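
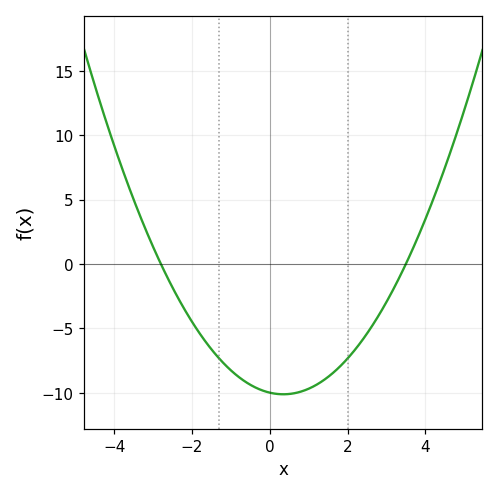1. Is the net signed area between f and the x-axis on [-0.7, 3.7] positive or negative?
negative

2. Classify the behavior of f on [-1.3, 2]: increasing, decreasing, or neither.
neither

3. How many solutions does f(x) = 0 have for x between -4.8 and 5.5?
2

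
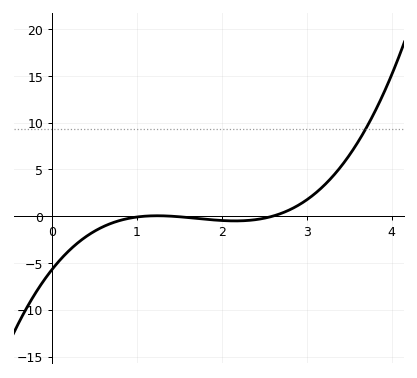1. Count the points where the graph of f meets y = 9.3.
1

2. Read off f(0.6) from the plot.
-1.14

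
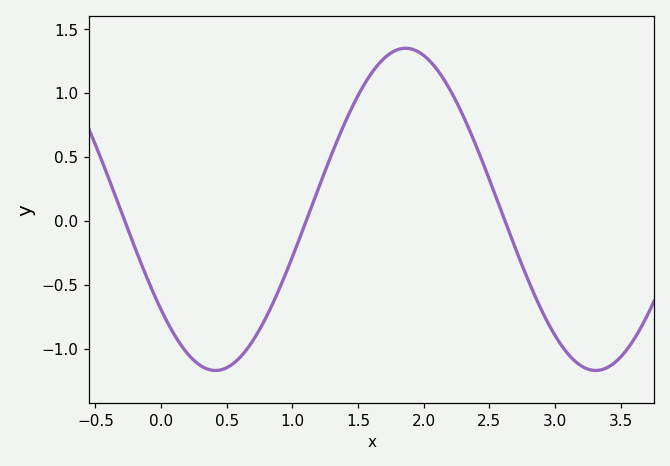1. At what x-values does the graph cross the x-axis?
-0.3, 1.1, 2.6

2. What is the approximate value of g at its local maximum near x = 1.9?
1.35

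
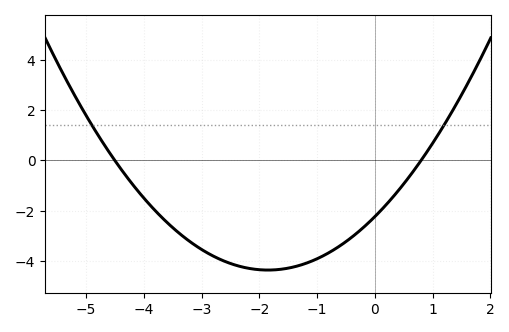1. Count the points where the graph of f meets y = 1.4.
2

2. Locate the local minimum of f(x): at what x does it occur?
-1.8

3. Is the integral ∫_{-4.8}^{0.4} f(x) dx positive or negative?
negative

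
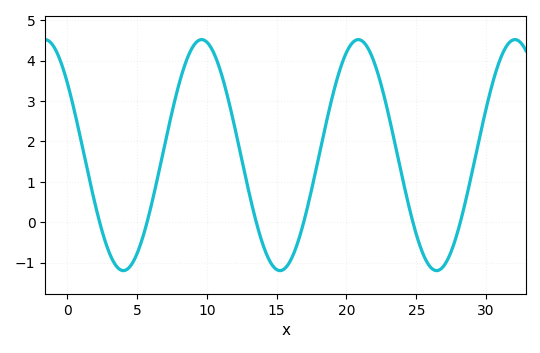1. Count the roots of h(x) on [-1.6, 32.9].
6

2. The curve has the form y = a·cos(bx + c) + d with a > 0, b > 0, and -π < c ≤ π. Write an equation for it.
y = 2.86cos(0.56x + 0.89) + 1.66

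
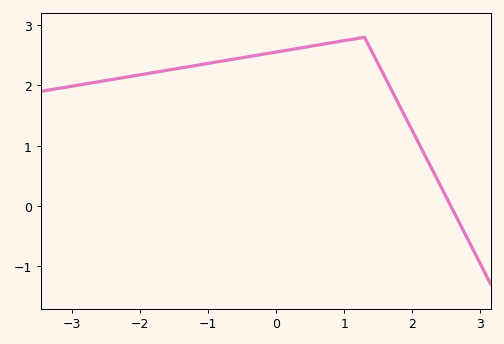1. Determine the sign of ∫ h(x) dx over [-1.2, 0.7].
positive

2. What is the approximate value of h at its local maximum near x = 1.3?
2.8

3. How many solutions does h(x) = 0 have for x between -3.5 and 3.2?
1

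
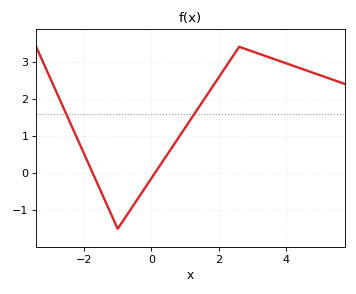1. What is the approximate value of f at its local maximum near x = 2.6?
3.4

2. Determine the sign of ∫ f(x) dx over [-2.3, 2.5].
positive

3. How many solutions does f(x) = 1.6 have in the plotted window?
2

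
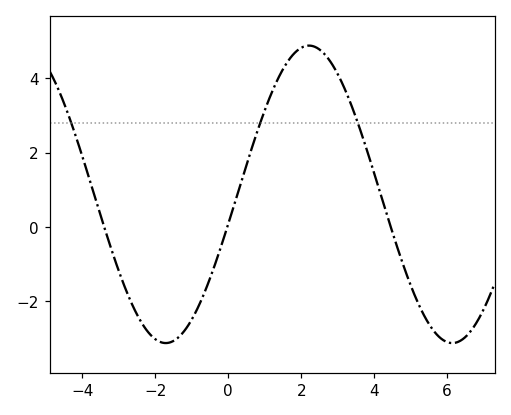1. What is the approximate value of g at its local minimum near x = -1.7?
-3.2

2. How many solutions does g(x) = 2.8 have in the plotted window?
3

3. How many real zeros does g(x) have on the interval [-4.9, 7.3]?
3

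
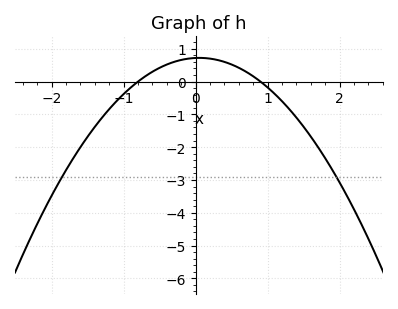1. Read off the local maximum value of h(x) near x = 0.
0.7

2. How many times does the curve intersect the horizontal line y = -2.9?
2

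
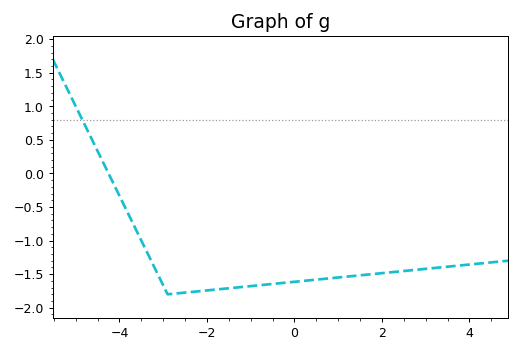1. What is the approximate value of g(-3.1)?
-1.55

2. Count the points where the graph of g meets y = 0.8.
1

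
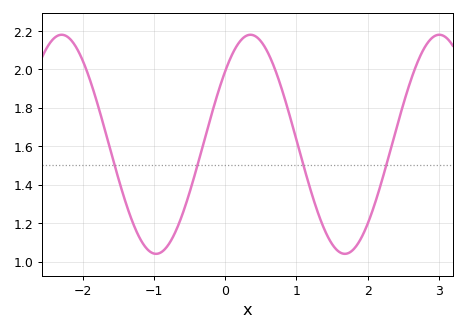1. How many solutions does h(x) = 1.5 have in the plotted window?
4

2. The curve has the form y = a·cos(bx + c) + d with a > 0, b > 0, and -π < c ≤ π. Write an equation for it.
y = 0.57cos(2.4x - 0.84) + 1.61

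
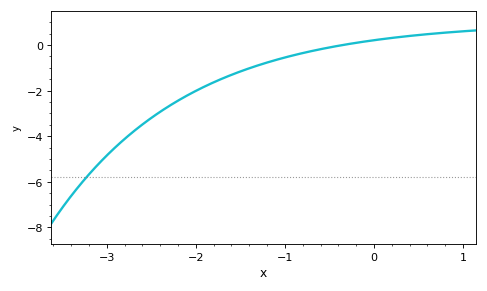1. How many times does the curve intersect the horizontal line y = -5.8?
1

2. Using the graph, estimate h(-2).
-2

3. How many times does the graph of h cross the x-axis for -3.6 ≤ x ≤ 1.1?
1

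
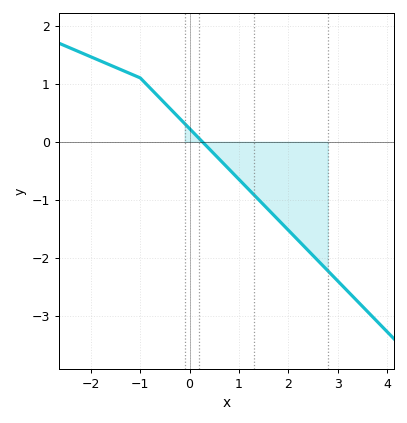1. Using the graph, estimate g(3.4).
-2.7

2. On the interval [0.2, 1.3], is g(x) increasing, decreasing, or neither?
decreasing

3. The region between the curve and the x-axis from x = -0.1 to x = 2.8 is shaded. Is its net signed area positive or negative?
negative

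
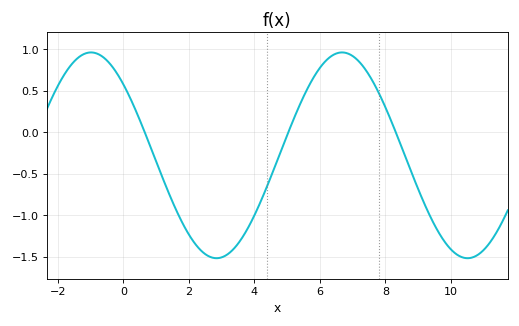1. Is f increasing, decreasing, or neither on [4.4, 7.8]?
neither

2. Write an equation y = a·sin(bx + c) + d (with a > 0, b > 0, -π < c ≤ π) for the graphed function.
y = 1.24sin(0.82x + 2.38) - 0.28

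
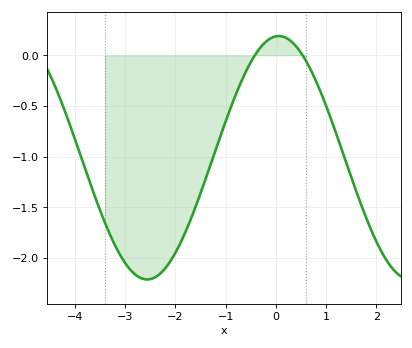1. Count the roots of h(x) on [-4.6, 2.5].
2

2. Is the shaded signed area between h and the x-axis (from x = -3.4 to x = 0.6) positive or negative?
negative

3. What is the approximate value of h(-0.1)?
0.15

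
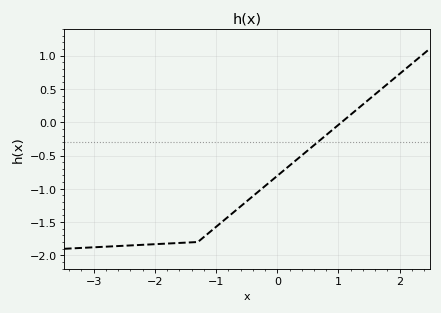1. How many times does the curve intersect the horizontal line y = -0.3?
1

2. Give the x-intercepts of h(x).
1.05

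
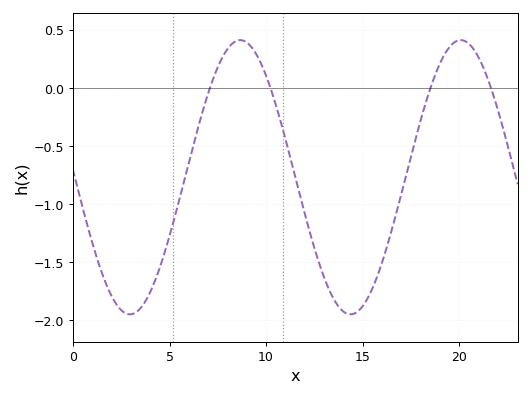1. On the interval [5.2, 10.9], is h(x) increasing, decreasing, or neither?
neither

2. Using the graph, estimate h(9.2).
0.35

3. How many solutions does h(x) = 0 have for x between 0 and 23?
4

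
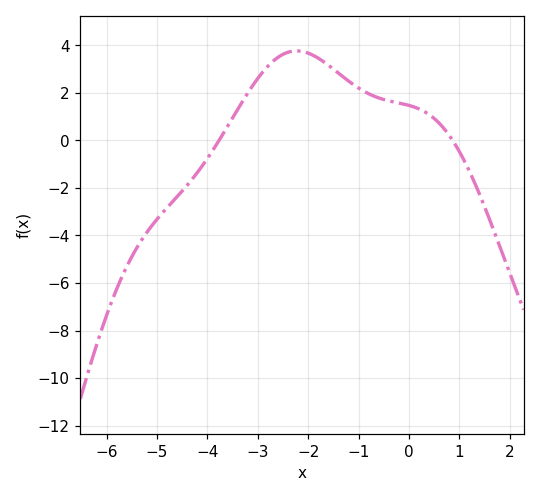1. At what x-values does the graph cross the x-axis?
-3.8, 0.8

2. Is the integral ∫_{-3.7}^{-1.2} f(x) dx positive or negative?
positive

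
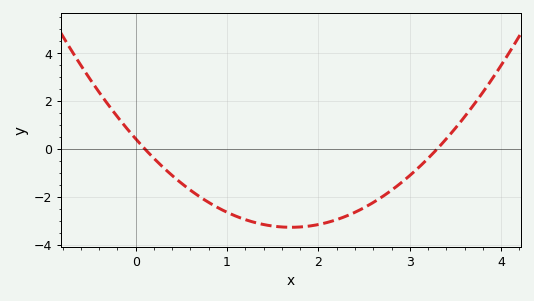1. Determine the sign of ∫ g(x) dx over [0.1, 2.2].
negative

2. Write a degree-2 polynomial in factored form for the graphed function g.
y = 1.28(x - 0.1)(x - 3.3)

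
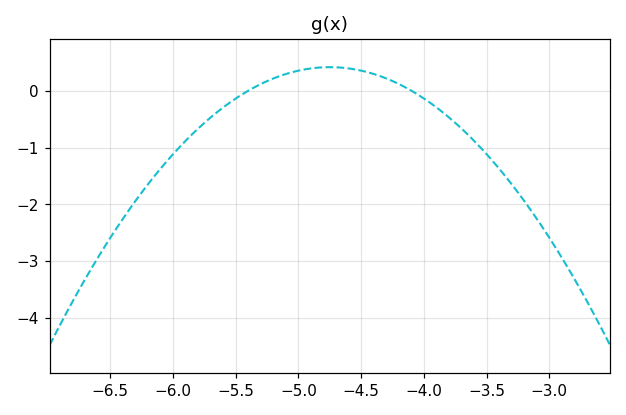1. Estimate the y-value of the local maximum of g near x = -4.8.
0.4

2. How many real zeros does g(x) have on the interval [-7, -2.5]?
2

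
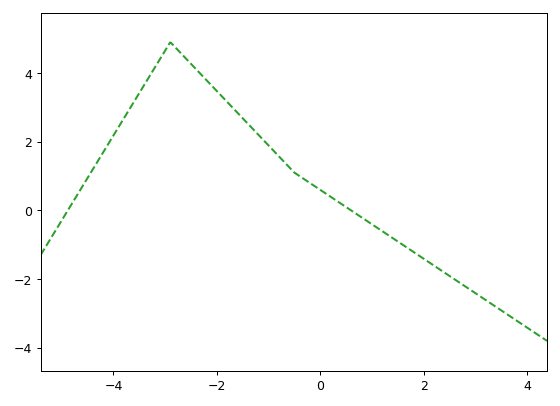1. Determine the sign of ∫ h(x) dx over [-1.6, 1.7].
positive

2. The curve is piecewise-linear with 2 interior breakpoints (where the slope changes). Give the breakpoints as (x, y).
(-2.9, 4.9); (-0.5, 1.1)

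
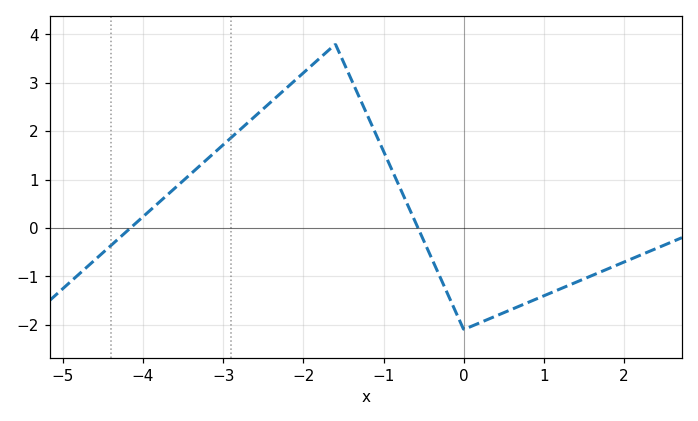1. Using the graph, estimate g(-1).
1.6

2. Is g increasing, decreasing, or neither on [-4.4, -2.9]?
increasing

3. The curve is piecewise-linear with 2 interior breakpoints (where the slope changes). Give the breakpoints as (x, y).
(-1.6, 3.8); (0, -2.1)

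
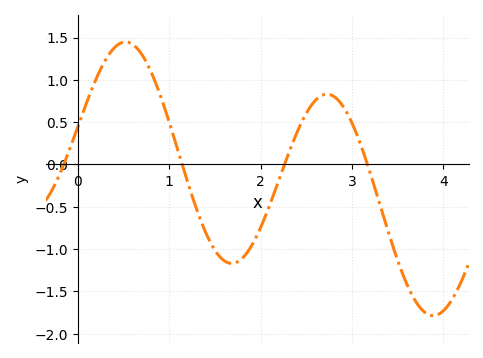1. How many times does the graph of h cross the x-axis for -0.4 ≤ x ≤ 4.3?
4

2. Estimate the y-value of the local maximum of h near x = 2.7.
0.85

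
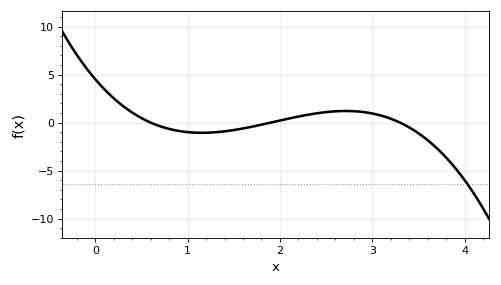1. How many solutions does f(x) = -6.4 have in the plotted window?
1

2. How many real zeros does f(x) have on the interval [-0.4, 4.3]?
3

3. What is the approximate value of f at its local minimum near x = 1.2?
-1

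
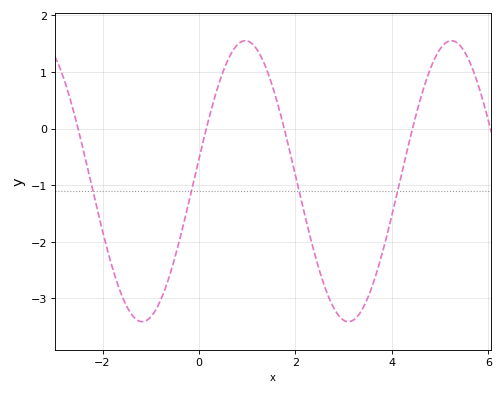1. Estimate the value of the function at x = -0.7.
-2.8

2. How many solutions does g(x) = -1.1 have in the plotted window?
4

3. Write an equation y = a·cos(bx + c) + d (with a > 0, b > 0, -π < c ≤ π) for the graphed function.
y = 2.48cos(1.5x - 1.4) - 0.93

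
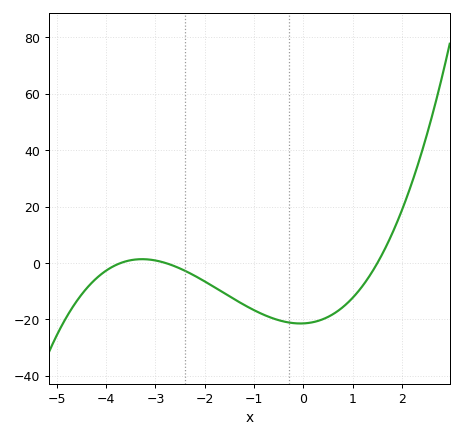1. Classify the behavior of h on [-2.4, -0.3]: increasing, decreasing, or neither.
decreasing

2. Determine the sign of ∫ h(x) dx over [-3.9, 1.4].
negative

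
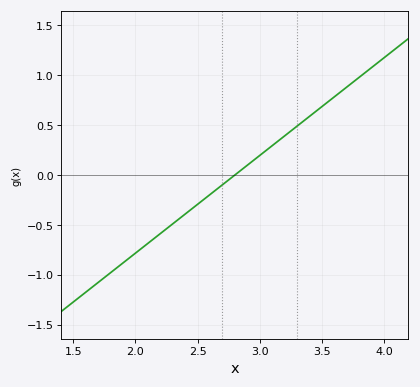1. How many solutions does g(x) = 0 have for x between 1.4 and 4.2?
1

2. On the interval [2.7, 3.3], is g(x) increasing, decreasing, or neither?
increasing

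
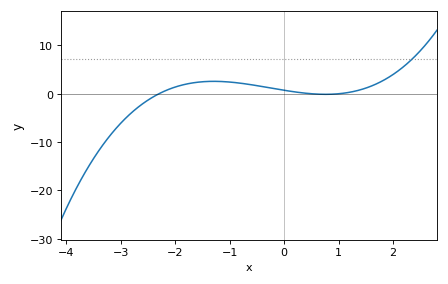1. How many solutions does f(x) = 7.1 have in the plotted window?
1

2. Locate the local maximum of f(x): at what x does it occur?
-1.3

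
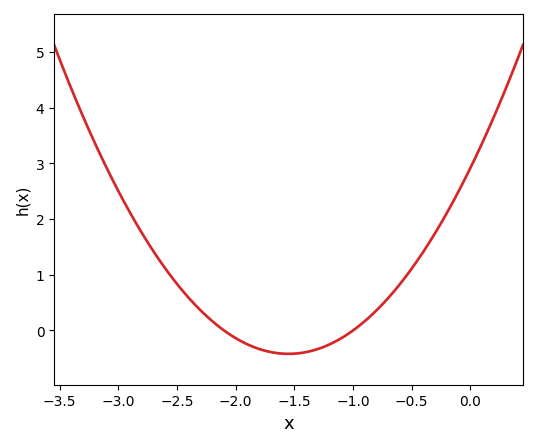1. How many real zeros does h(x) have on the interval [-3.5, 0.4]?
2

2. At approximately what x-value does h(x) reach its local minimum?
-1.55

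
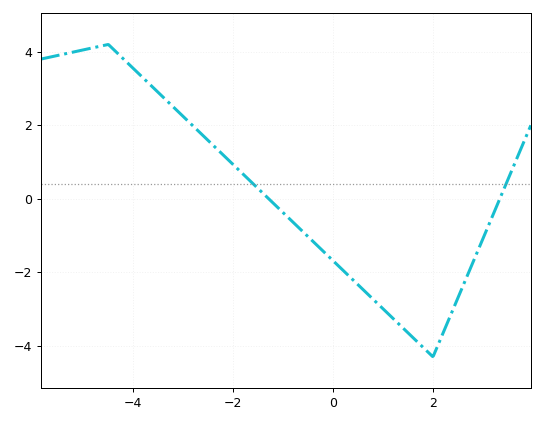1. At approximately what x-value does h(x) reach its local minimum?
2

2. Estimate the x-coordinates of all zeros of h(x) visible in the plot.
-1.2, 3.4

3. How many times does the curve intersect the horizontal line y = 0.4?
2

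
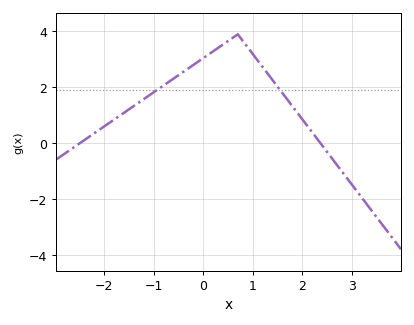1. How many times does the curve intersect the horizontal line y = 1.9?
2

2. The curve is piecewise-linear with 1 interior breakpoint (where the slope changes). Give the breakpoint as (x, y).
(0.7, 3.9)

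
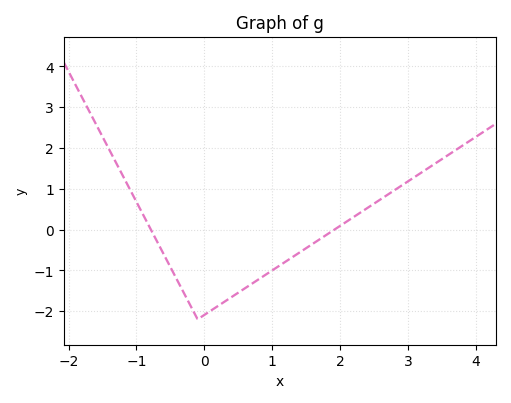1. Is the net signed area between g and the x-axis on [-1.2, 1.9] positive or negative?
negative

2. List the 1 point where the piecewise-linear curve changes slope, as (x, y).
(-0.1, -2.2)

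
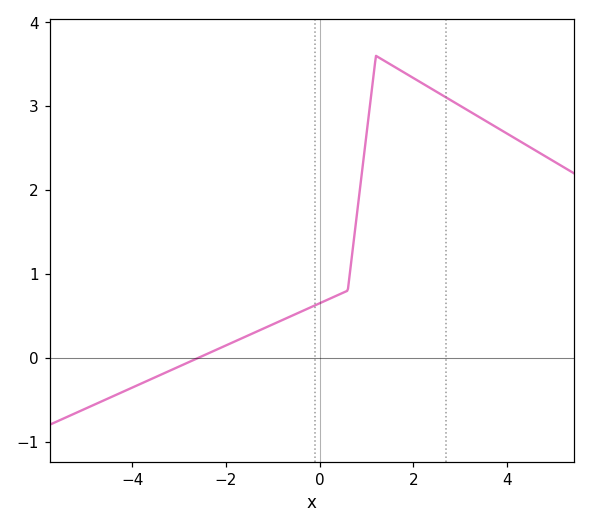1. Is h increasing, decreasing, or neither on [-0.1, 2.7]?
neither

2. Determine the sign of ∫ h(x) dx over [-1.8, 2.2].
positive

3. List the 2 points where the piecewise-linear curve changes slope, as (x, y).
(0.6, 0.8); (1.2, 3.6)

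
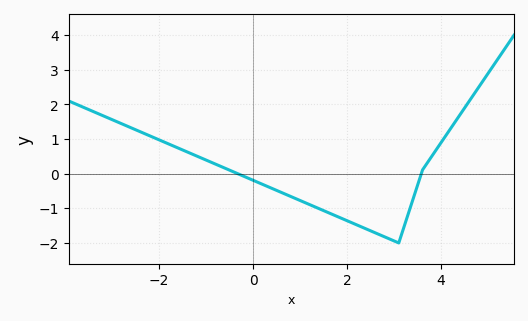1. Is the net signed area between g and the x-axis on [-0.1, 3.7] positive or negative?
negative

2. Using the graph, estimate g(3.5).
-0.32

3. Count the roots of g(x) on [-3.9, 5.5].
2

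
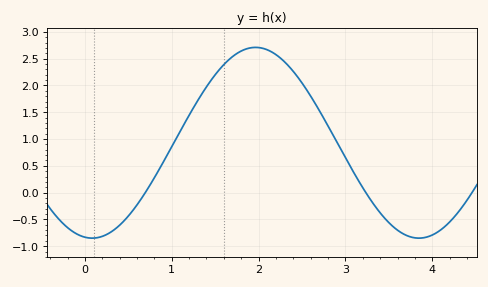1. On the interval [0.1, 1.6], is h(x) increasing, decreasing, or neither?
increasing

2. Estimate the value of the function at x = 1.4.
1.95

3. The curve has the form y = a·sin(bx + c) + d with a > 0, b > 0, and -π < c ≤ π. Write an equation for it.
y = 1.78sin(1.7x - 1.7) + 0.93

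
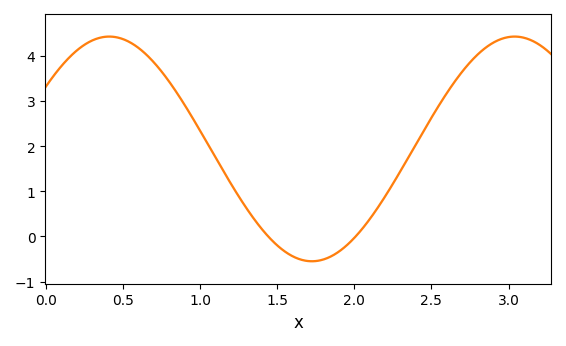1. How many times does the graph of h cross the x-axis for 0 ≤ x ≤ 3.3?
2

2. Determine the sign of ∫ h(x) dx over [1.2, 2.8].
positive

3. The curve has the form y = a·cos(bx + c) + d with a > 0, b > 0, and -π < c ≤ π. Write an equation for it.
y = 2.49cos(2.39x - 0.982) + 1.94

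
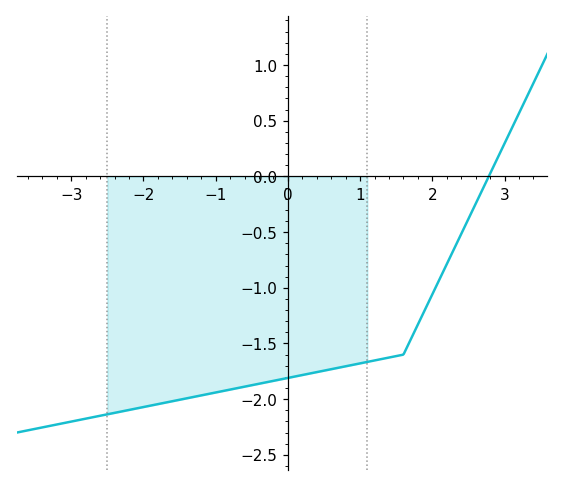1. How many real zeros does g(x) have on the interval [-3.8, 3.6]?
1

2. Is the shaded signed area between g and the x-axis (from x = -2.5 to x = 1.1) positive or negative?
negative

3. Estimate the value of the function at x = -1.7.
-2.05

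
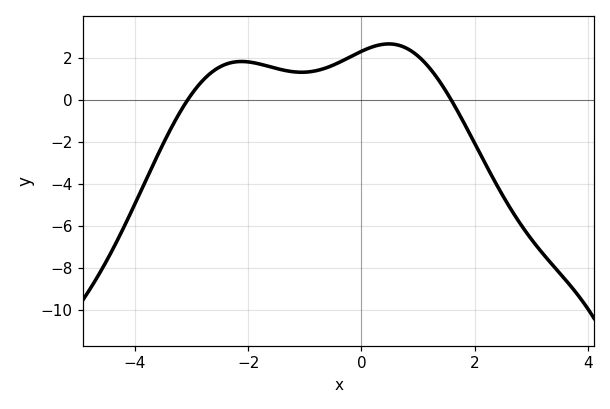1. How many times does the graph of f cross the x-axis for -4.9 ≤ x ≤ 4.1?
2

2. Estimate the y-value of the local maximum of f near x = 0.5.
2.66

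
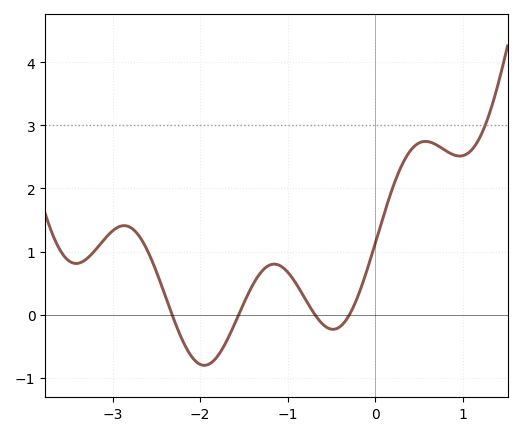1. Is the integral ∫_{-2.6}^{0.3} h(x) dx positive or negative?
positive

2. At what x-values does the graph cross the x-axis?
-2.32, -1.56, -0.688, -0.294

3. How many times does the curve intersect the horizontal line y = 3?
1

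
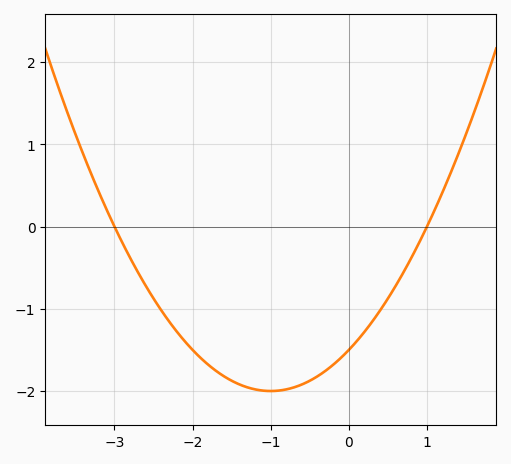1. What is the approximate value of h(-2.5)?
-0.9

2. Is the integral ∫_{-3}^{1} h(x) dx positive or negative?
negative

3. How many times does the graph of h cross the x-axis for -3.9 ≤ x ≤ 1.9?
2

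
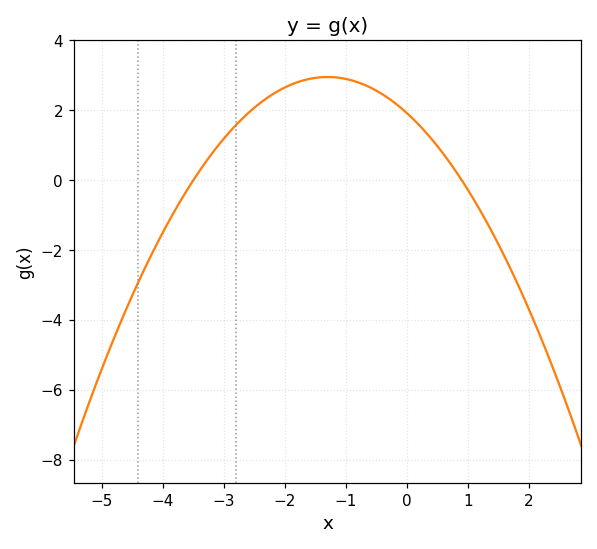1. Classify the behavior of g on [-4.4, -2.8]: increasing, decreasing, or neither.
increasing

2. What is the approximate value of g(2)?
-3.69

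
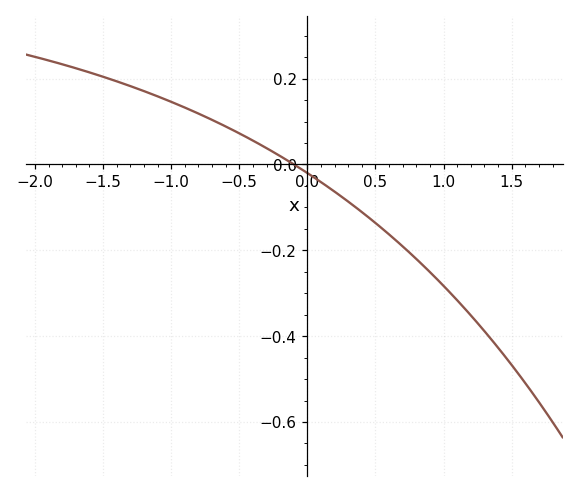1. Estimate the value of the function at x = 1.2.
-0.352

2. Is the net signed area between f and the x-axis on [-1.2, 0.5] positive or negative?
positive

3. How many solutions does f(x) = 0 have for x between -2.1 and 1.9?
1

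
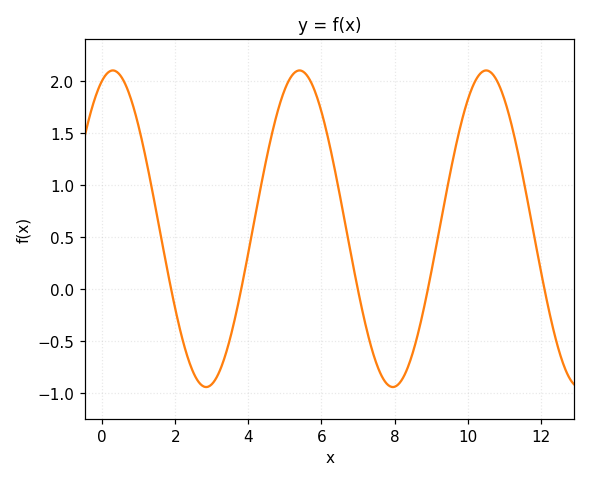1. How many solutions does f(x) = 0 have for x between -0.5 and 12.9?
5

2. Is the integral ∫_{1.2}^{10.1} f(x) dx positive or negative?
positive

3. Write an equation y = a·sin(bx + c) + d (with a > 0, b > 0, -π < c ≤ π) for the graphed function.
y = 1.52sin(1.23x + 1.21) + 0.58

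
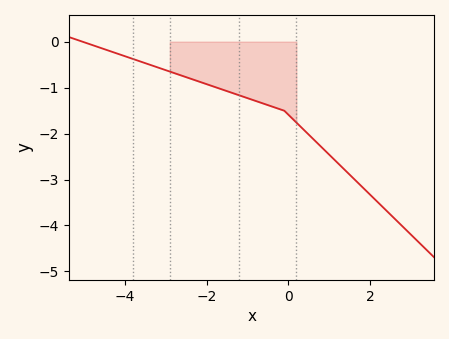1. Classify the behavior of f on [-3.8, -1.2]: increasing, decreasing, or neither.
decreasing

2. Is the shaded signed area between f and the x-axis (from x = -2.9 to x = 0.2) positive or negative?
negative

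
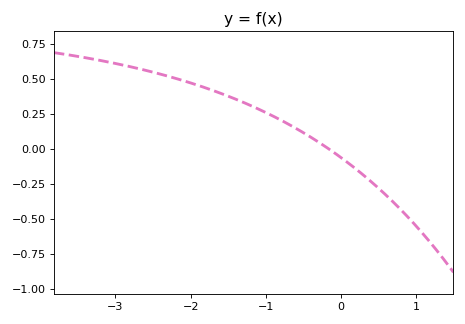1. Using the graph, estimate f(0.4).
-0.24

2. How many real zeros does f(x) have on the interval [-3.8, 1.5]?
1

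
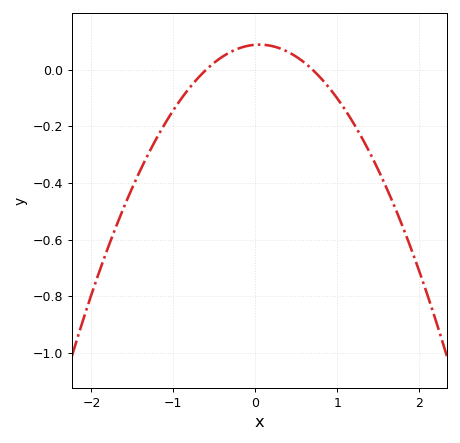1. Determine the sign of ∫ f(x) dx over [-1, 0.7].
positive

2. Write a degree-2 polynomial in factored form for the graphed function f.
y = -0.21(x + 0.6)(x - 0.7)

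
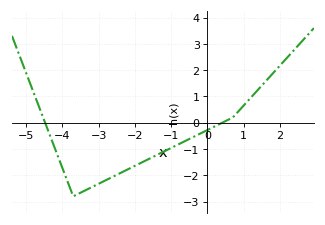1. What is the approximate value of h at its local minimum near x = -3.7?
-2.8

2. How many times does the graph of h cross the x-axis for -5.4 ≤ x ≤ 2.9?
2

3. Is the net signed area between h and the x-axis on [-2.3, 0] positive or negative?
negative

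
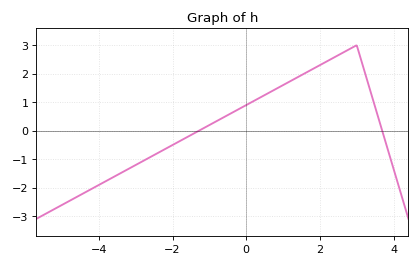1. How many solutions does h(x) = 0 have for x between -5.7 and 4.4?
2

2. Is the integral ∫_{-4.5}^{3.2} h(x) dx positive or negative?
positive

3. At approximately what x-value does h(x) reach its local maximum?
3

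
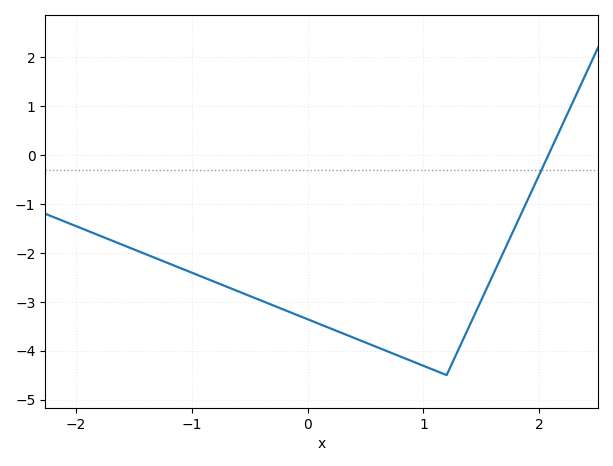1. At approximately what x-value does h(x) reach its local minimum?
1.2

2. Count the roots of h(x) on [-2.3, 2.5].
1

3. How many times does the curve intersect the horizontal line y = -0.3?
1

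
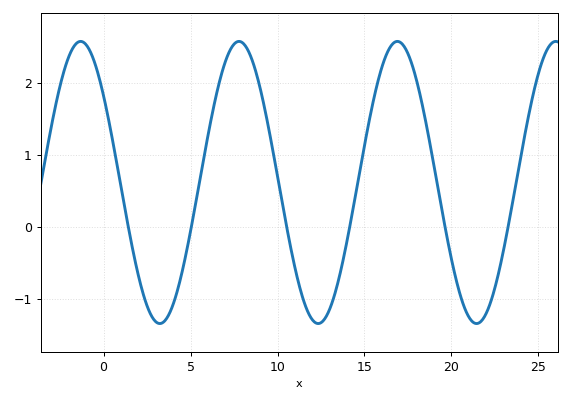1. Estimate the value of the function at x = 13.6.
-0.6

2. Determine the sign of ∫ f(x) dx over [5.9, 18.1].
positive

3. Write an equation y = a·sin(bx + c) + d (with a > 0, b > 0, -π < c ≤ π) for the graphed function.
y = 1.96sin(0.69x + 2.5) + 0.62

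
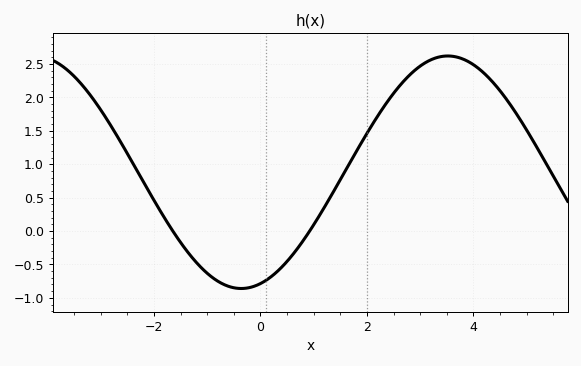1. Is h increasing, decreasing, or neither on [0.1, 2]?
increasing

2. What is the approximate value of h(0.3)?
-0.6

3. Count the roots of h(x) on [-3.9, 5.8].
2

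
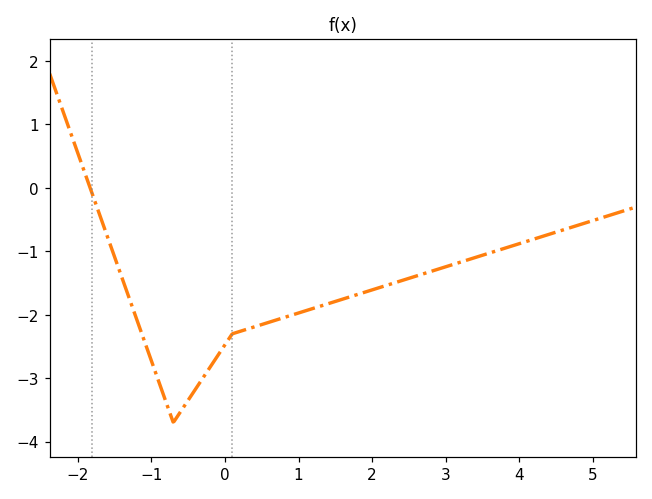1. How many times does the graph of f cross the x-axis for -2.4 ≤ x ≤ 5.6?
1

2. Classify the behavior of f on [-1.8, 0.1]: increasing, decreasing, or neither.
neither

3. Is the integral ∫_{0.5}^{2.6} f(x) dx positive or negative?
negative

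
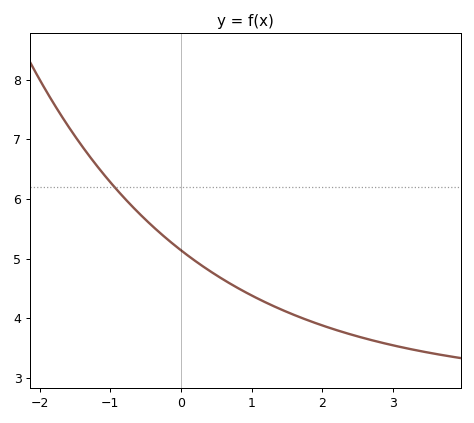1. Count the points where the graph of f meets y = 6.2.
1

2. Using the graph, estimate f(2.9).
3.6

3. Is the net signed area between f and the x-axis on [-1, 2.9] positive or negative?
positive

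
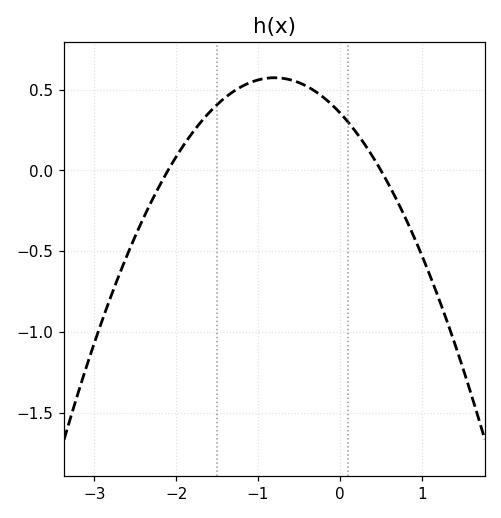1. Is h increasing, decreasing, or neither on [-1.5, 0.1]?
neither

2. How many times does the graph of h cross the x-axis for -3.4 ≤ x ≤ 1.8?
2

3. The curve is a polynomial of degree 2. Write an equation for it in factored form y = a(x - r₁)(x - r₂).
y = -0.34(x + 2.1)(x - 0.5)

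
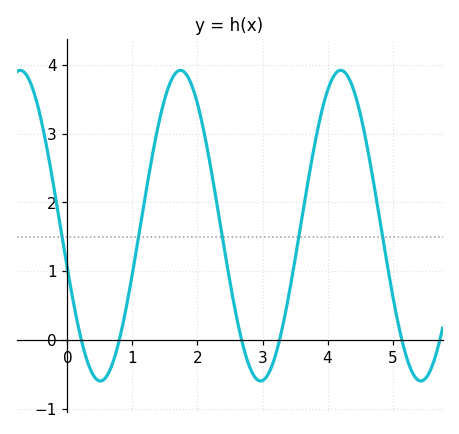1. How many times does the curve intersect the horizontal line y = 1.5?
5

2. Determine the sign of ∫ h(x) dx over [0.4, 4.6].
positive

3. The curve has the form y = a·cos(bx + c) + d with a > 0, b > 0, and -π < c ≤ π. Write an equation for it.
y = 2.26cos(2.55x + 1.85) + 1.66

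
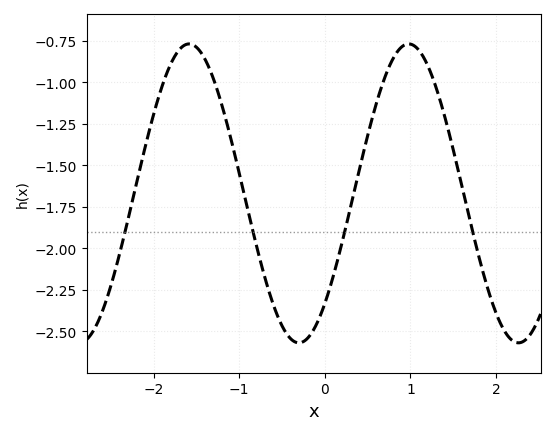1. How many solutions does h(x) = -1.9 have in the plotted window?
4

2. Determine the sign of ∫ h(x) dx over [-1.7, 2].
negative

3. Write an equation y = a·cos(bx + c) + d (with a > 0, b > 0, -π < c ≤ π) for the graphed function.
y = 0.9cos(2.45x - 2.4) - 1.67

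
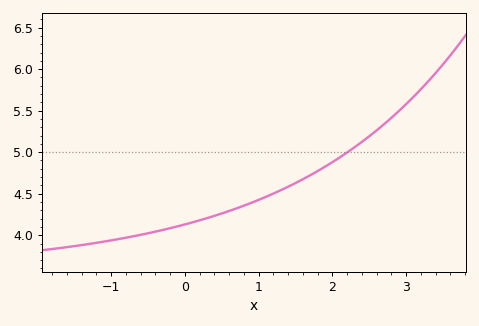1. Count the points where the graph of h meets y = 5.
1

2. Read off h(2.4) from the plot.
5.1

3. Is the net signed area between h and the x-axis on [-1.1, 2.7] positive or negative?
positive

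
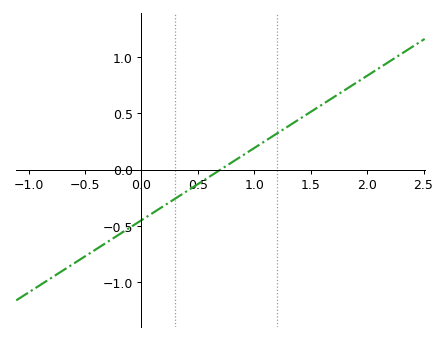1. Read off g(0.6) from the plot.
-0.064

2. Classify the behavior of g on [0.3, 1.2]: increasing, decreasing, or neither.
increasing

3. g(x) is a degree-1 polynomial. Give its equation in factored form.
y = 0.64(x - 0.7)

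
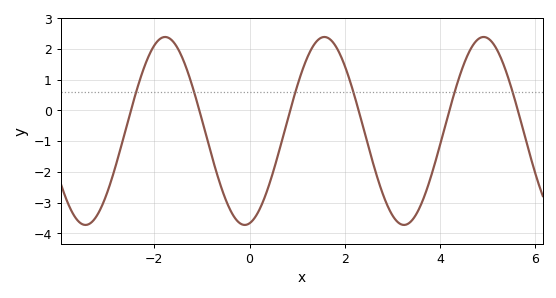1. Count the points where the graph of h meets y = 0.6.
6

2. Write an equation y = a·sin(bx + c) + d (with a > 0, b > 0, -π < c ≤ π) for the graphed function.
y = 3.06sin(1.9x - 1.4) - 0.67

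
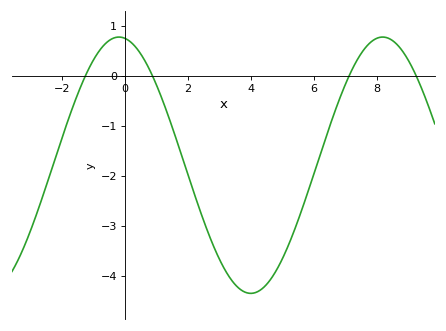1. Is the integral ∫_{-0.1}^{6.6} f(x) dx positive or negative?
negative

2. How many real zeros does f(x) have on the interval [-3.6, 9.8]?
4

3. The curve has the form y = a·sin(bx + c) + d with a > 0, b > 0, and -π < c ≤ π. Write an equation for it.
y = 2.56sin(0.75x + 1.71) - 1.79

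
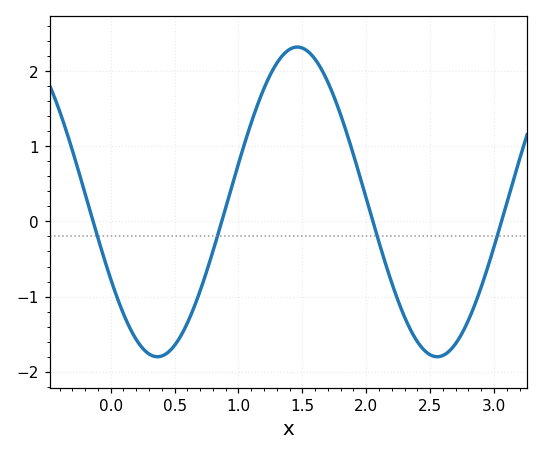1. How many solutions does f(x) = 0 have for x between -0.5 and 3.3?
4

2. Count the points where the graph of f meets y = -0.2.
4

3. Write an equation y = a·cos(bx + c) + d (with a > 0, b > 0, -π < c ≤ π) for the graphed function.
y = 2.06cos(2.87x + 2.09) + 0.26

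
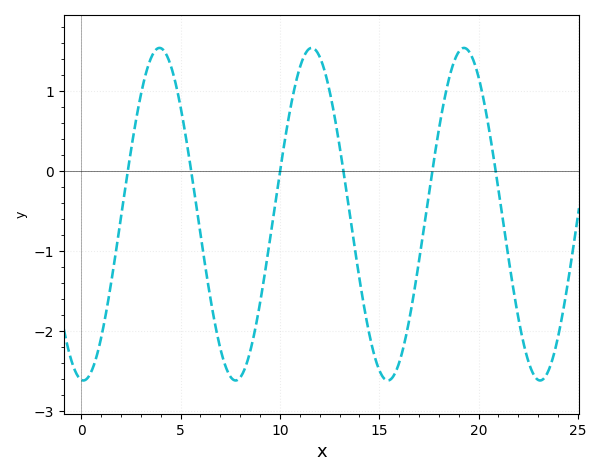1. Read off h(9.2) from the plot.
-1.35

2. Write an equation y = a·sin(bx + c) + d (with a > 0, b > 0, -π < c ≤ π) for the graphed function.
y = 2.08sin(0.82x - 1.66) - 0.54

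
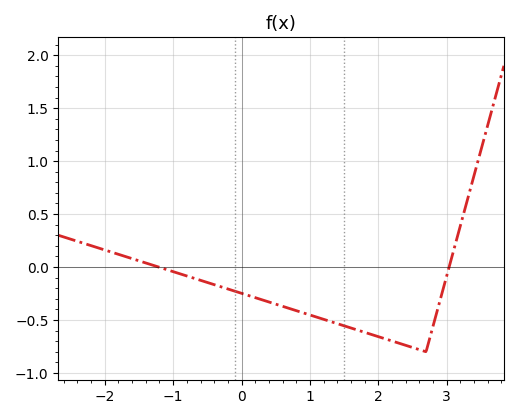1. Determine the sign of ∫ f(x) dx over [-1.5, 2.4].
negative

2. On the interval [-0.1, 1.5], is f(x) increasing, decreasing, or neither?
decreasing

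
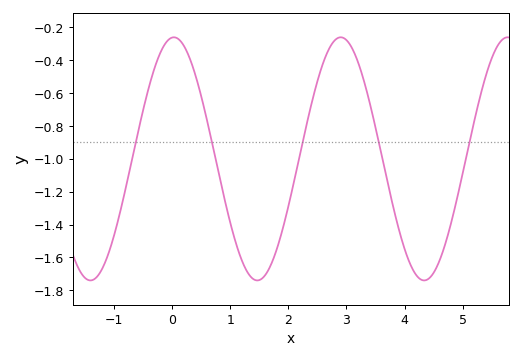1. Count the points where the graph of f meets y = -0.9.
5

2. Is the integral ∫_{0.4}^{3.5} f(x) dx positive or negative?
negative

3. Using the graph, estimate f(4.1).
-1.64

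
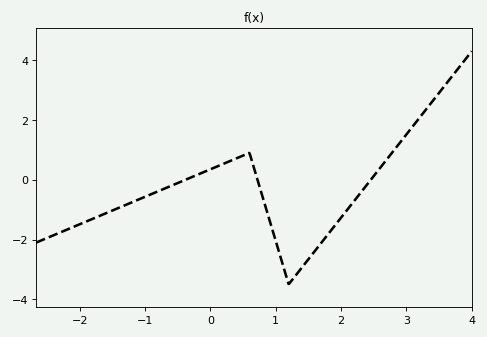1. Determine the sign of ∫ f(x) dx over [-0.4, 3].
negative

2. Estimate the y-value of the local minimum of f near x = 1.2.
-3.5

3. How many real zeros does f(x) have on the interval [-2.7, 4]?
3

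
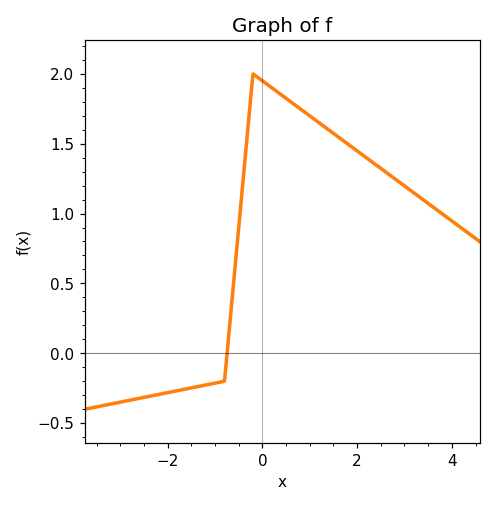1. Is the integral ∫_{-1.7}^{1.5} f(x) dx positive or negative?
positive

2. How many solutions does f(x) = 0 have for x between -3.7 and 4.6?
1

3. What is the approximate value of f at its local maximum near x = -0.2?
2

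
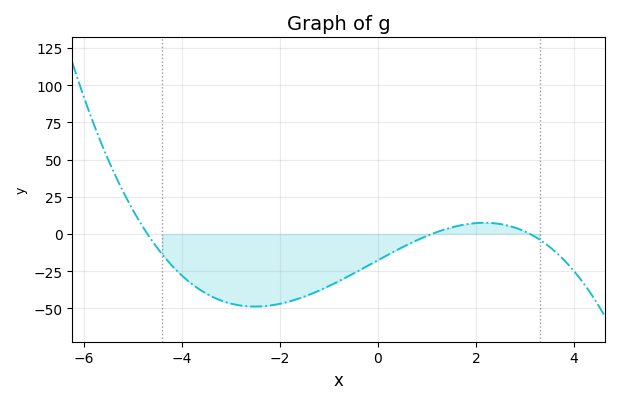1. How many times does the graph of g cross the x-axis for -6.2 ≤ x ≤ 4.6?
3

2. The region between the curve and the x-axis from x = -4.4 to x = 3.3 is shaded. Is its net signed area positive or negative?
negative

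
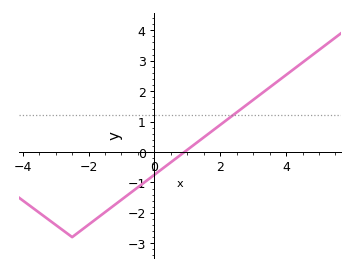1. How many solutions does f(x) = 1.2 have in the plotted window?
1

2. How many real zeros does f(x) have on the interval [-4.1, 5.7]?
1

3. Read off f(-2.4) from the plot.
-2.7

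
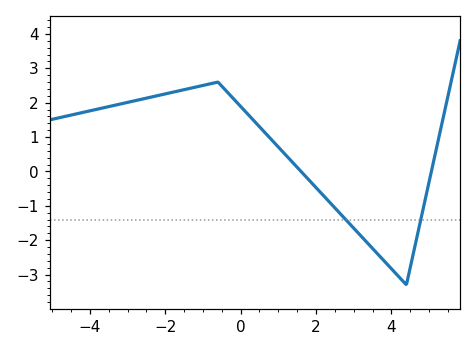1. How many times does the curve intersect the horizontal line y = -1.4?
2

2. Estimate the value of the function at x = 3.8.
-2.6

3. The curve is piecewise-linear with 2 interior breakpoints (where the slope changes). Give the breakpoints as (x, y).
(-0.6, 2.6); (4.4, -3.3)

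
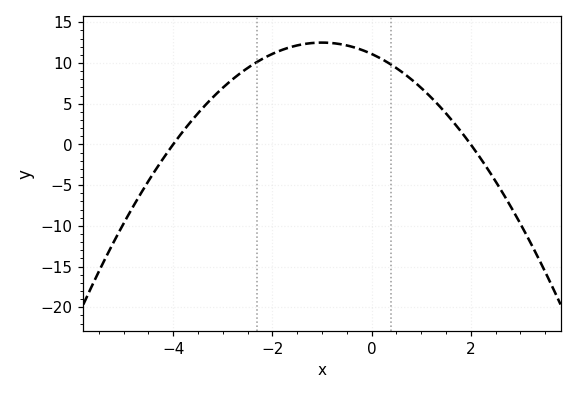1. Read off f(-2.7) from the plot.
8.49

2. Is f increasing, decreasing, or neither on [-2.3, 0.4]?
neither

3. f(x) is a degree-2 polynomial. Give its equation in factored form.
y = -1.39(x + 4)(x - 2)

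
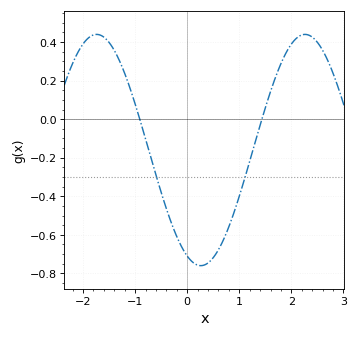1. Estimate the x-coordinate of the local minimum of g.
0.261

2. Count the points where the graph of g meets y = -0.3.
2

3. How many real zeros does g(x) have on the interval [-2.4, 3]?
2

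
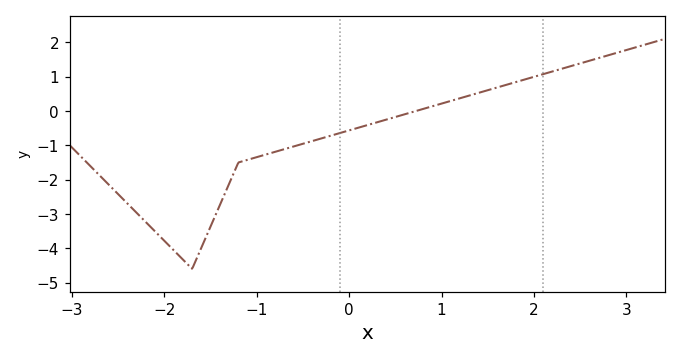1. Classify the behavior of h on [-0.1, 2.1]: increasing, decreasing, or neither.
increasing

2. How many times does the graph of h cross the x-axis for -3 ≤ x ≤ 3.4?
1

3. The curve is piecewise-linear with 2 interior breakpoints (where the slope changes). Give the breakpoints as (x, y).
(-1.7, -4.6); (-1.2, -1.5)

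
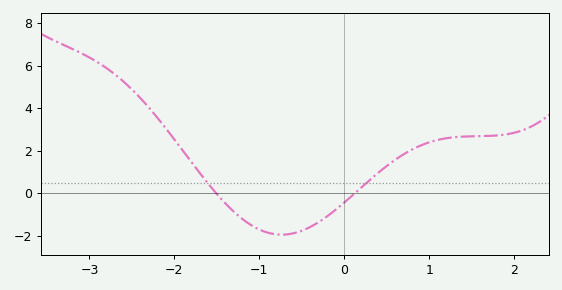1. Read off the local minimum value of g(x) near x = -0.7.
-2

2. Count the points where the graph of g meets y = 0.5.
2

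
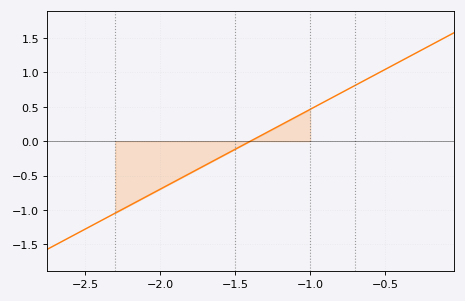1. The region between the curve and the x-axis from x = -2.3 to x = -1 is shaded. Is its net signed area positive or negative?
negative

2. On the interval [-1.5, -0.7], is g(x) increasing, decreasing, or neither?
increasing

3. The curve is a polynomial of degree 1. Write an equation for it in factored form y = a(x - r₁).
y = 1.16(x + 1.4)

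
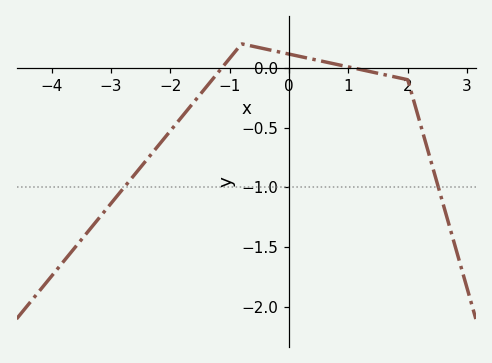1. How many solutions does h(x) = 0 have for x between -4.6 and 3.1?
2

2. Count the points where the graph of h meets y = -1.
2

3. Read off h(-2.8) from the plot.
-1.01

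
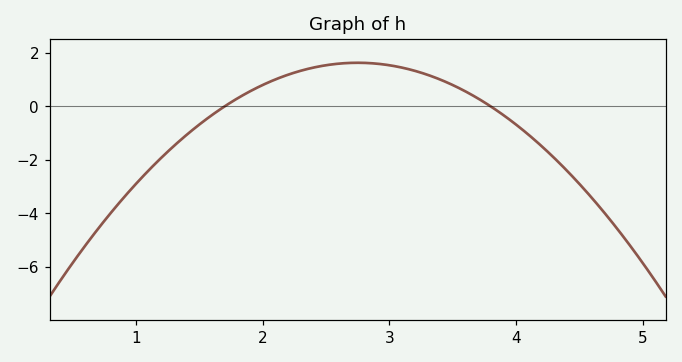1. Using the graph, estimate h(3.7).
0.2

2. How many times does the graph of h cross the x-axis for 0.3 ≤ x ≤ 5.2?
2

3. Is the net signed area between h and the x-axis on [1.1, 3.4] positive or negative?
positive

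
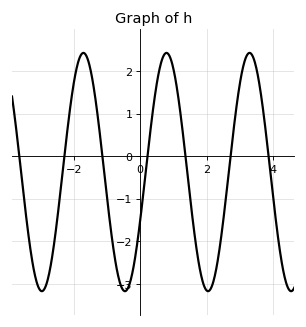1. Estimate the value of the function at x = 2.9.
1.2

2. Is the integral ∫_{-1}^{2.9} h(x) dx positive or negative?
negative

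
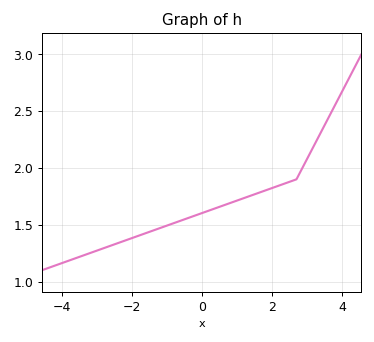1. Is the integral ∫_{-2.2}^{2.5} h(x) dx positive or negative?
positive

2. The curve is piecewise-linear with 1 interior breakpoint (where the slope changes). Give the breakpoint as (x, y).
(2.7, 1.9)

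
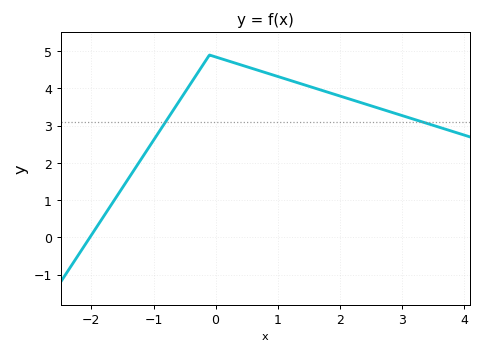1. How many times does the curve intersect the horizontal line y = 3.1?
2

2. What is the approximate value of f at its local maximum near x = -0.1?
4.9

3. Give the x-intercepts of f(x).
-2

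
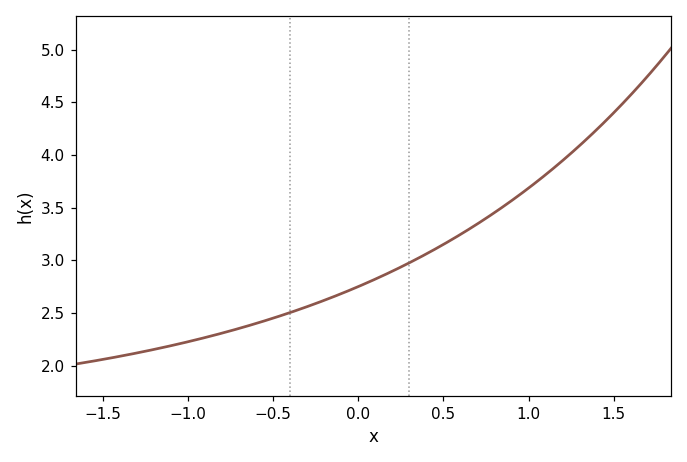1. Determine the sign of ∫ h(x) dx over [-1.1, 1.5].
positive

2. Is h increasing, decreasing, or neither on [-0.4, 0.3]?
increasing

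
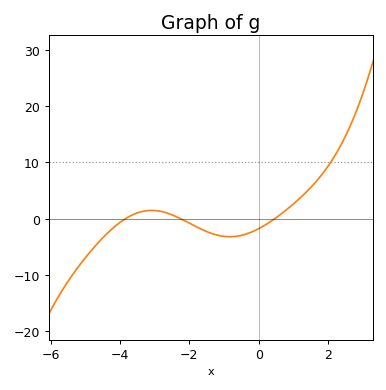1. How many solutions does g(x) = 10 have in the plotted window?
1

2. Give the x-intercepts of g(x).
-3.84, -2.26, 0.462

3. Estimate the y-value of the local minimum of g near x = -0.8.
-3.22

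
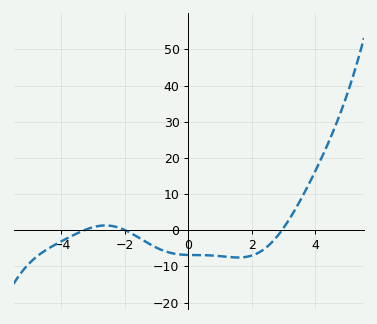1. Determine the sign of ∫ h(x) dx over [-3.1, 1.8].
negative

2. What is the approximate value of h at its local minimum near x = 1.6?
-8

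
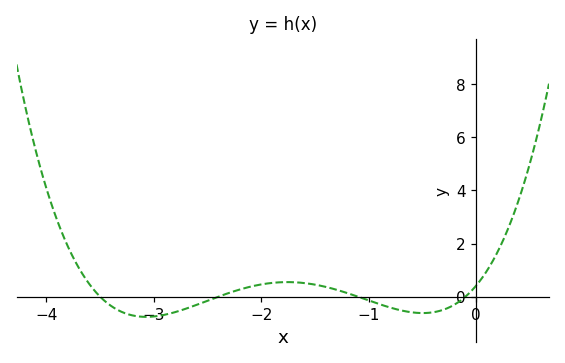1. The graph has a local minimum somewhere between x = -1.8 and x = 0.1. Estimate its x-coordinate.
-0.496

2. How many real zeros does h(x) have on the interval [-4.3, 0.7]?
4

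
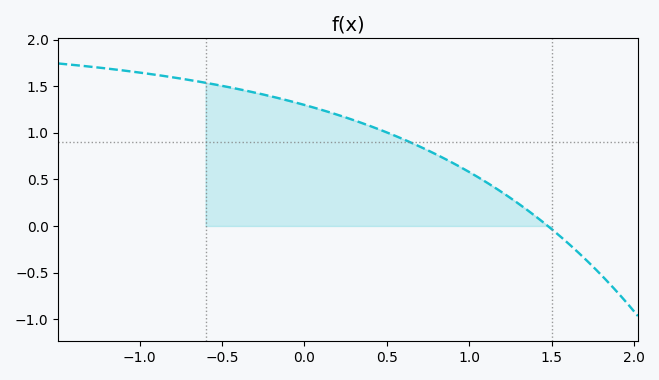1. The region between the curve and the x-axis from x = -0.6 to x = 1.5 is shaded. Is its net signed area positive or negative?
positive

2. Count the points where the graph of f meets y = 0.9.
1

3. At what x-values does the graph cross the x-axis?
1.48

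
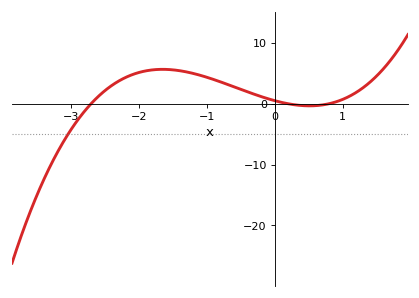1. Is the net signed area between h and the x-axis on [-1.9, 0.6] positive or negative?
positive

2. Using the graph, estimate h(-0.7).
3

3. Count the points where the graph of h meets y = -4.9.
1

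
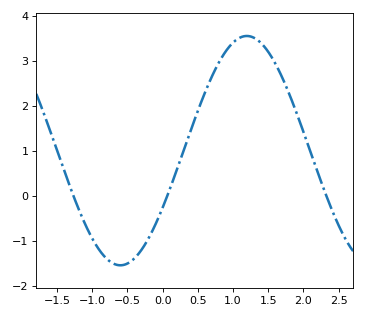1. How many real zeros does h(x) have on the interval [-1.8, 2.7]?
3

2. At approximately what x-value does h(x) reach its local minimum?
-0.6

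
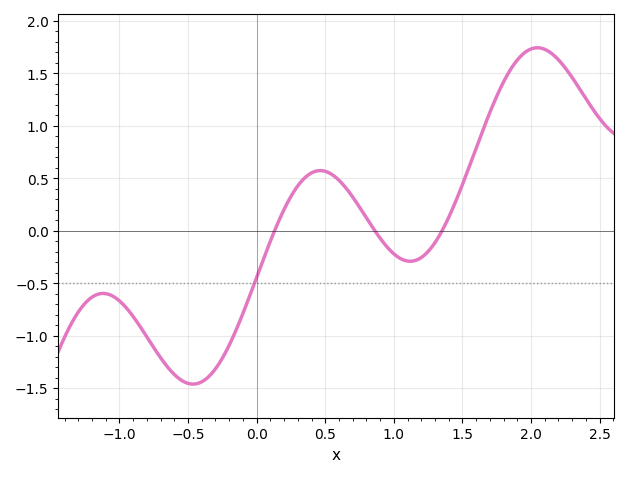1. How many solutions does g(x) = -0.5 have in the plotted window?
1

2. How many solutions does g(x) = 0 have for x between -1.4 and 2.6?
3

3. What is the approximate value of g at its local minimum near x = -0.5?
-1.45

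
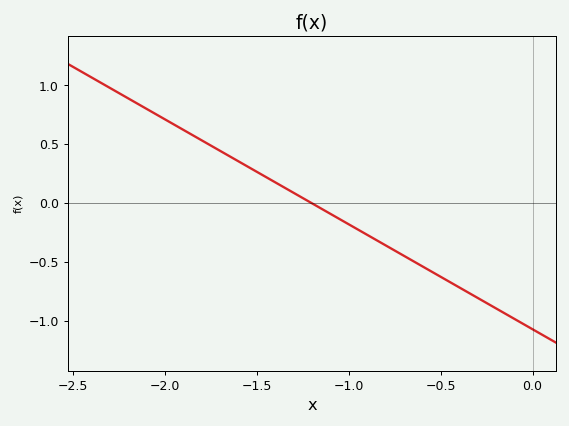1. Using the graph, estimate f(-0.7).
-0.445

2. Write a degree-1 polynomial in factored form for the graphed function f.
y = -0.89(x + 1.2)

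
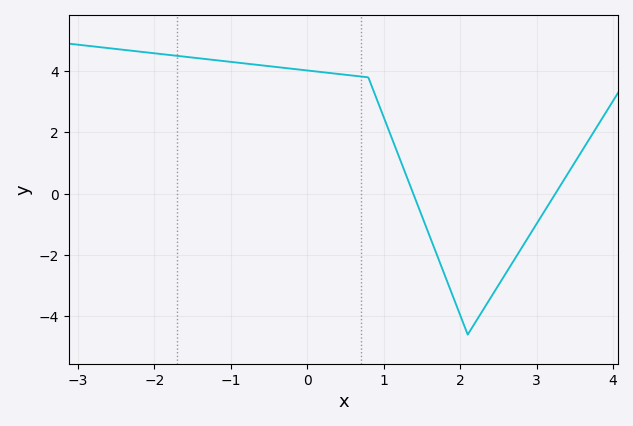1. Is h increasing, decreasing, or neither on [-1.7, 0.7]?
decreasing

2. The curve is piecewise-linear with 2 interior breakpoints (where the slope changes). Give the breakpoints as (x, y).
(0.8, 3.8); (2.1, -4.6)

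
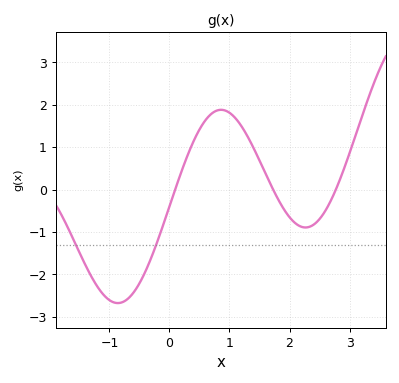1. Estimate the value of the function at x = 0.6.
1.63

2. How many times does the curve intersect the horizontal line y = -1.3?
2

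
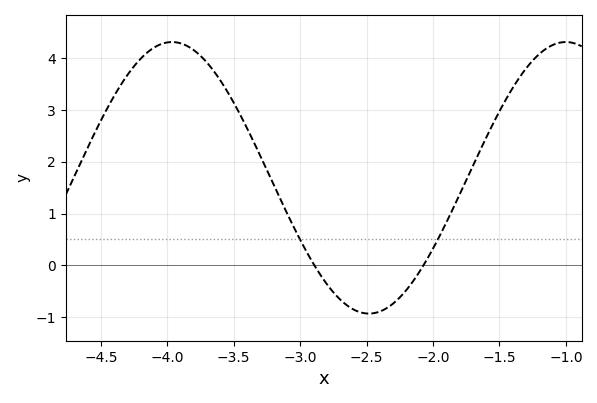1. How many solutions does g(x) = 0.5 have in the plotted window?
2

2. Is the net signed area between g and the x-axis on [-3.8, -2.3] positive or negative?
positive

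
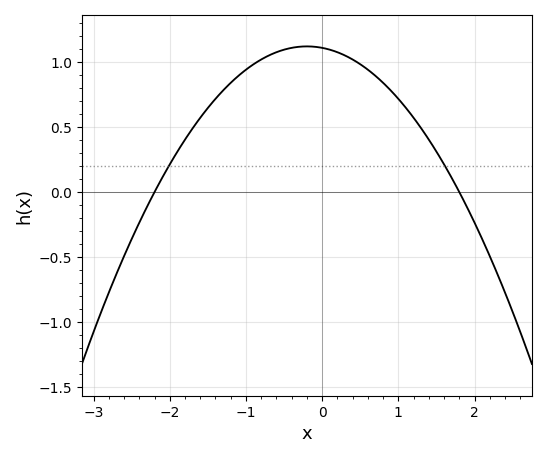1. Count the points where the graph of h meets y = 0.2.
2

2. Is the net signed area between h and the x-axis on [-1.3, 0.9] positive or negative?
positive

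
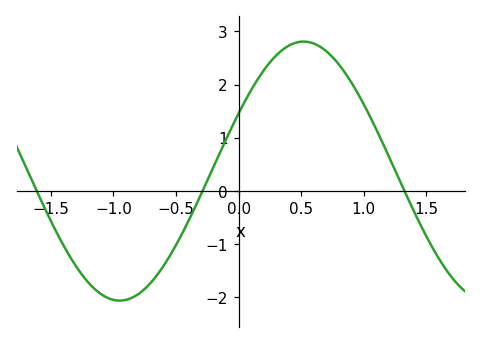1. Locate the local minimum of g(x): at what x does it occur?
-0.949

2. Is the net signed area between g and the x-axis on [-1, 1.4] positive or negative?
positive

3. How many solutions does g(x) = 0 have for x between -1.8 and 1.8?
3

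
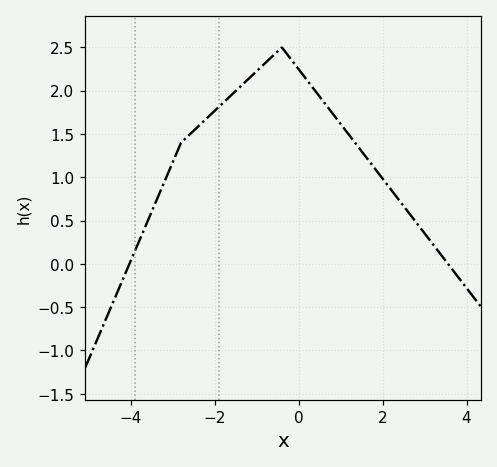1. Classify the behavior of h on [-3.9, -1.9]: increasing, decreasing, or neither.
increasing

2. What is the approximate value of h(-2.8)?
1.4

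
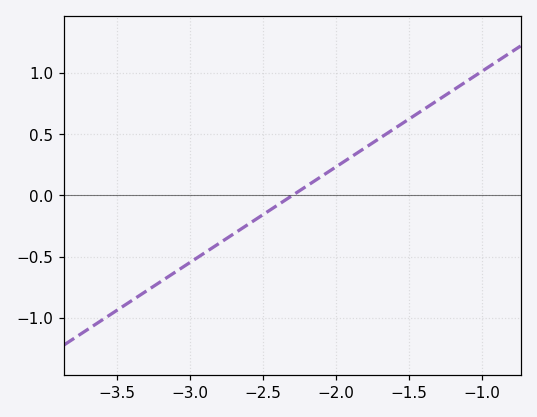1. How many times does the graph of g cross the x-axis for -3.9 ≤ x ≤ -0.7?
1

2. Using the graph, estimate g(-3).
-0.55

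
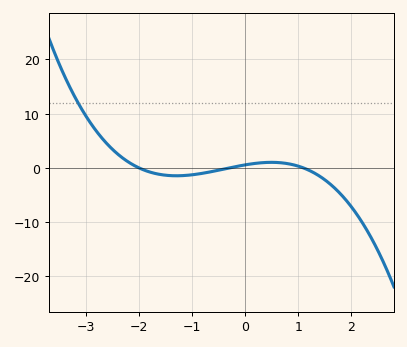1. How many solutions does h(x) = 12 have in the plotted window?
1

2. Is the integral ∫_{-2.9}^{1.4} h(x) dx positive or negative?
positive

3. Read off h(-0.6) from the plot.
-1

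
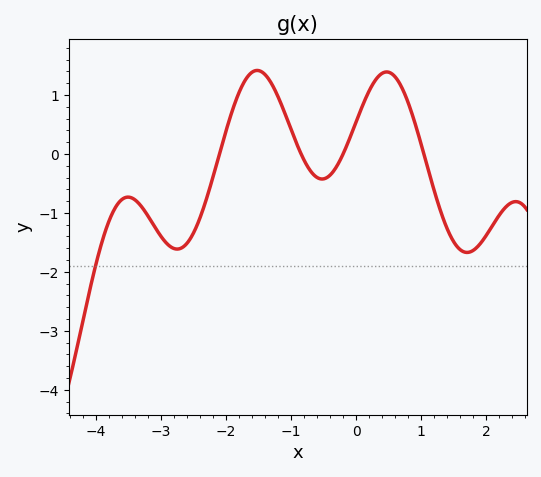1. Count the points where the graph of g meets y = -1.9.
1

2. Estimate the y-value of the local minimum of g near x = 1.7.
-1.67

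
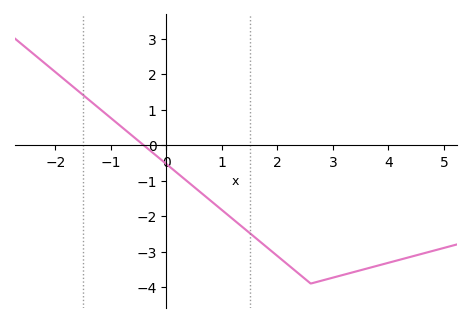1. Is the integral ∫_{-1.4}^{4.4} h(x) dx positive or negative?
negative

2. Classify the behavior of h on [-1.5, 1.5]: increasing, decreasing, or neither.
decreasing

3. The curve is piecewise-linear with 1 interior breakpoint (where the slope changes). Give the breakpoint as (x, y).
(2.6, -3.9)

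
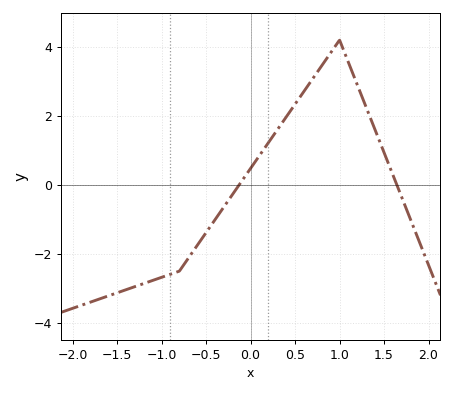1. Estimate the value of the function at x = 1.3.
2.24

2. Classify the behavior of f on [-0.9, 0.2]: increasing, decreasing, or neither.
increasing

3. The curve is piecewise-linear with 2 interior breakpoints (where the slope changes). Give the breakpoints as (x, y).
(-0.8, -2.5); (1, 4.2)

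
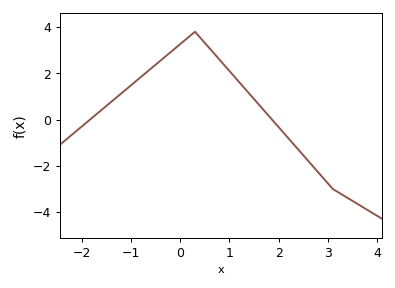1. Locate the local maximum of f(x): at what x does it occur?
0.3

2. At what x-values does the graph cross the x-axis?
-1.83, 1.86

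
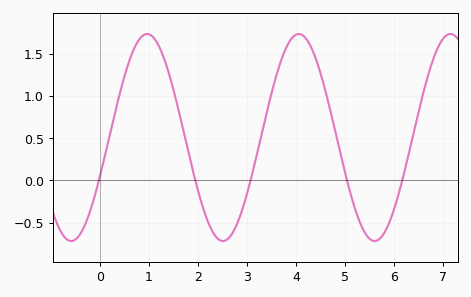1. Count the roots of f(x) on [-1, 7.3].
5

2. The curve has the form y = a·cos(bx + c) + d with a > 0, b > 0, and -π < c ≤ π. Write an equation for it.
y = 1.23cos(2x - 2) + 0.51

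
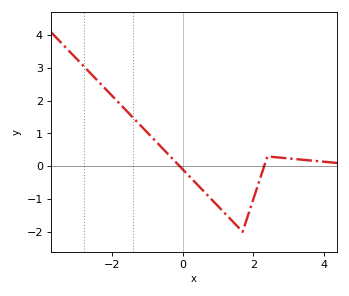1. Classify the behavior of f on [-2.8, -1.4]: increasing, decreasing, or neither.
decreasing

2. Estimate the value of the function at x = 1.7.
-2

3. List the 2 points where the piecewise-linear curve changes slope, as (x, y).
(1.7, -2); (2.4, 0.3)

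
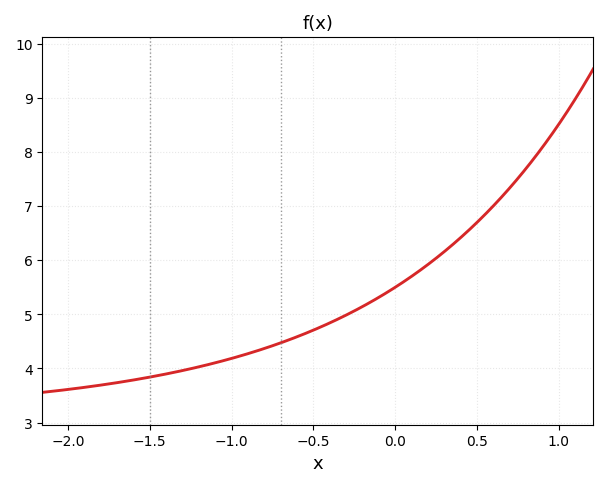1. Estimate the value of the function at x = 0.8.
7.7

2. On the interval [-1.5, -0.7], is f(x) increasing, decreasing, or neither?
increasing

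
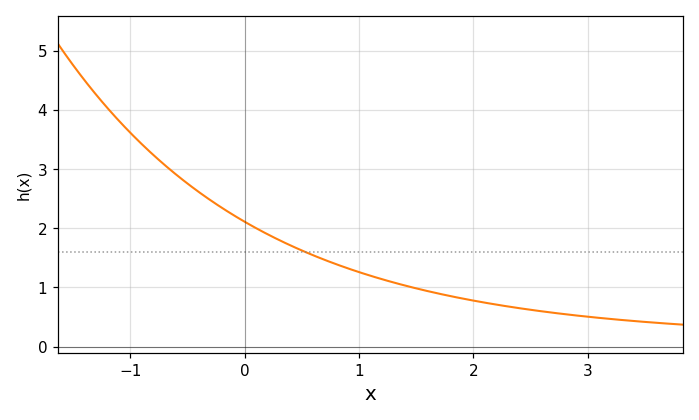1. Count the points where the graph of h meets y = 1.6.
1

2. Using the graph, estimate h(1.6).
0.9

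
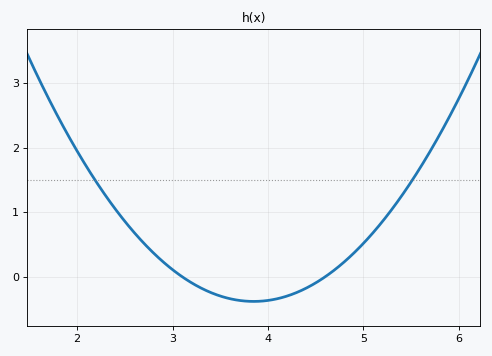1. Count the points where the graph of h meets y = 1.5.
2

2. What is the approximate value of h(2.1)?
1.7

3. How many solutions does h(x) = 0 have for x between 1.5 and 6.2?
2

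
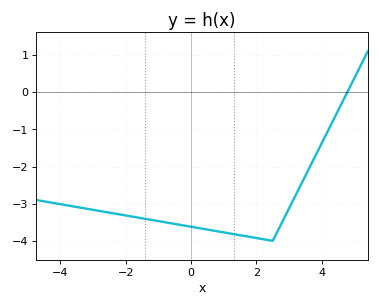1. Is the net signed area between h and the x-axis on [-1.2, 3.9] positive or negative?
negative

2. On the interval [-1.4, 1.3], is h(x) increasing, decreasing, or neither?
decreasing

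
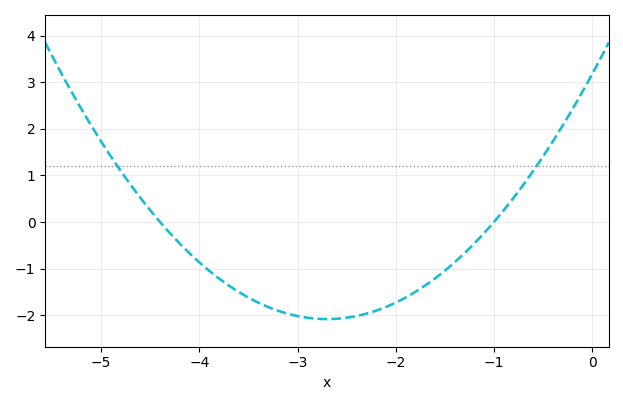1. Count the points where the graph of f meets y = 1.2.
2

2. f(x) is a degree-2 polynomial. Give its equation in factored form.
y = 0.72(x + 4.4)(x + 1)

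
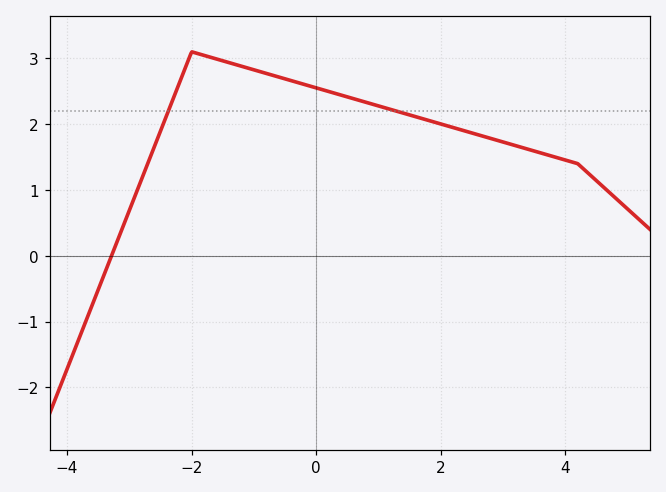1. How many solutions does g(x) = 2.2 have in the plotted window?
2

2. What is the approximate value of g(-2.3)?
2.38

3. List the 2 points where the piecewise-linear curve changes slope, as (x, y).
(-2, 3.1); (4.2, 1.4)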